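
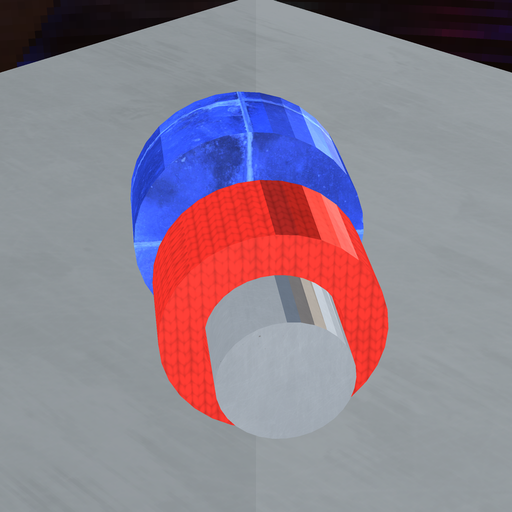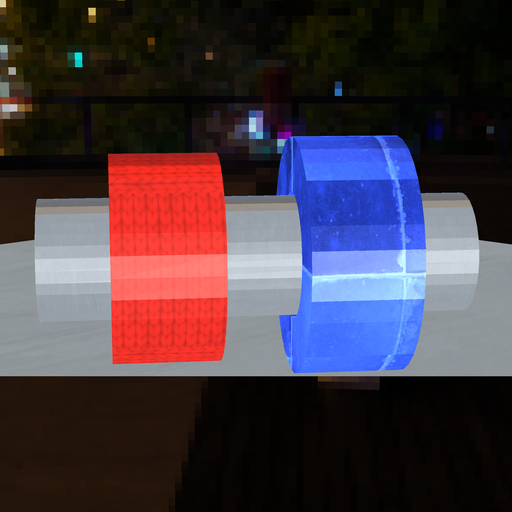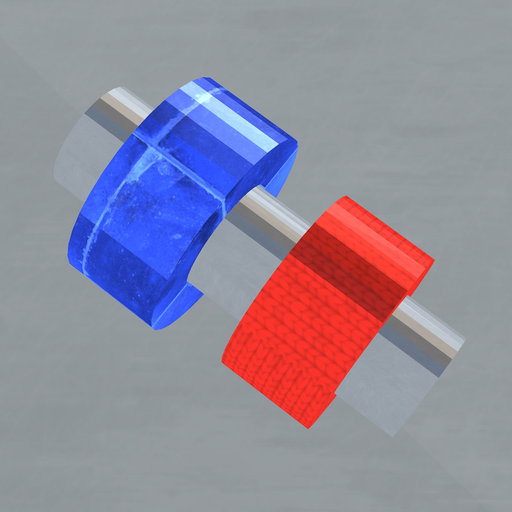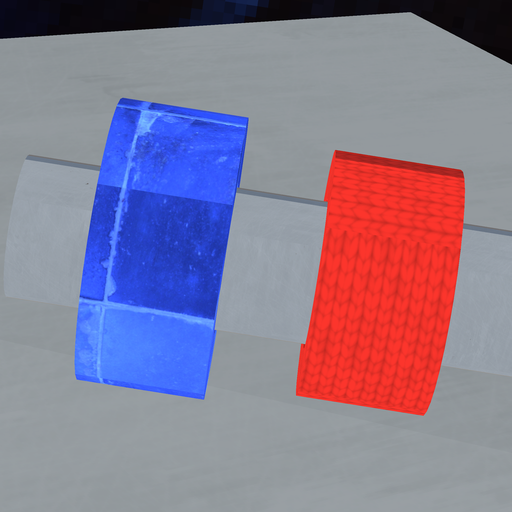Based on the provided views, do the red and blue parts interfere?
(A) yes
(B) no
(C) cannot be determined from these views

(B) no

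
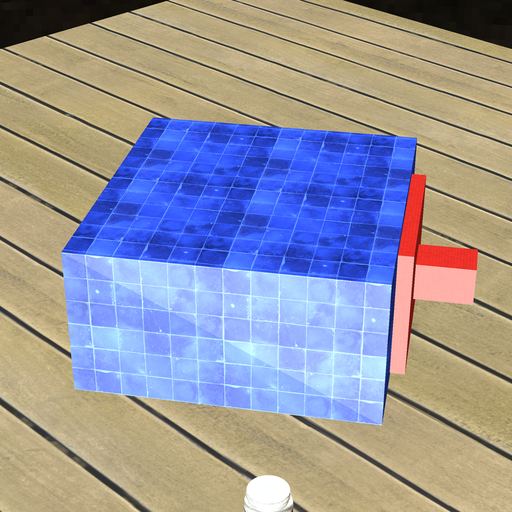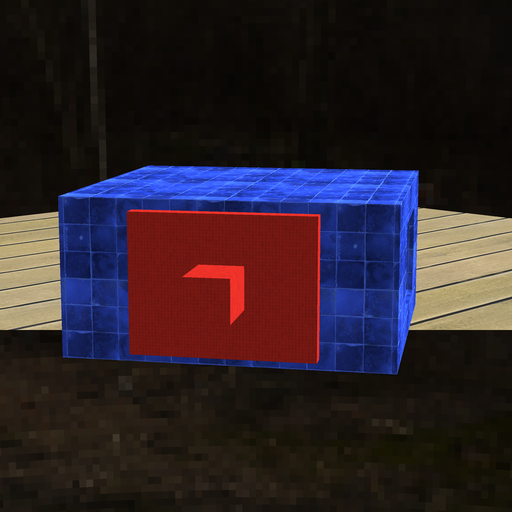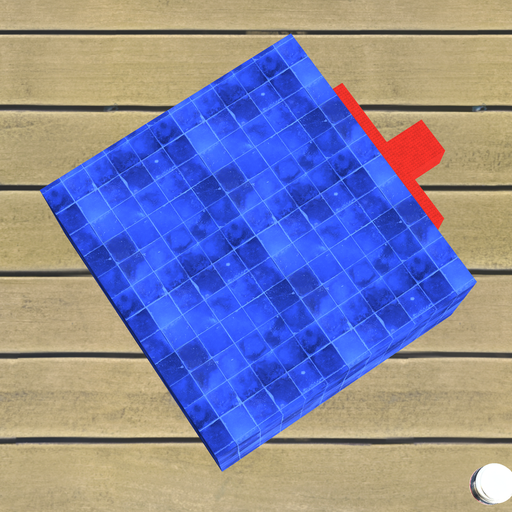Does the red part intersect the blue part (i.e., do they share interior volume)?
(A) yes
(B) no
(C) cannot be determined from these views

(C) cannot be determined from these views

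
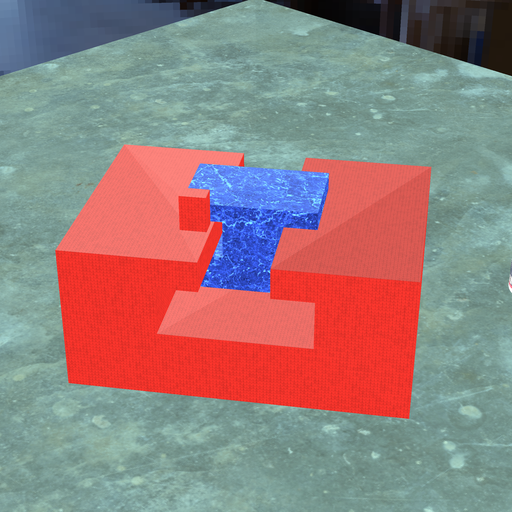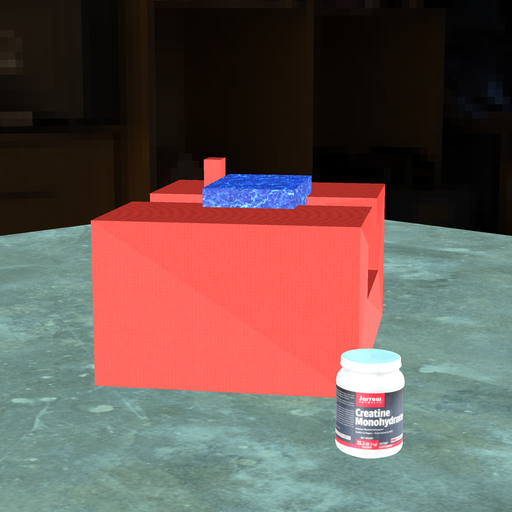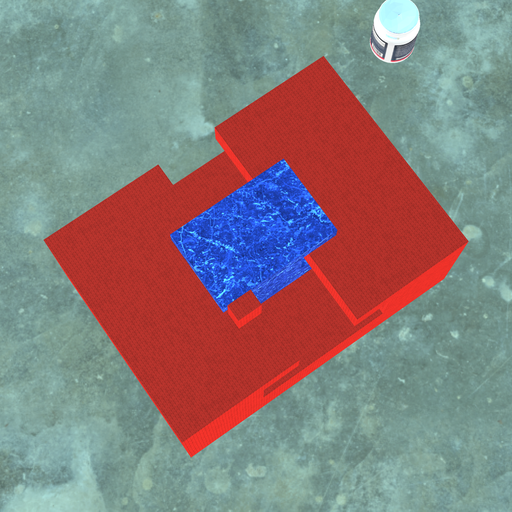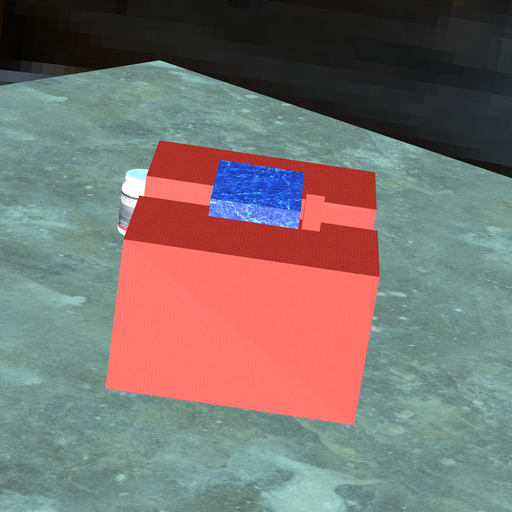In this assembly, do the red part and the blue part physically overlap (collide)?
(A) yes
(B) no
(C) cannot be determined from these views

(B) no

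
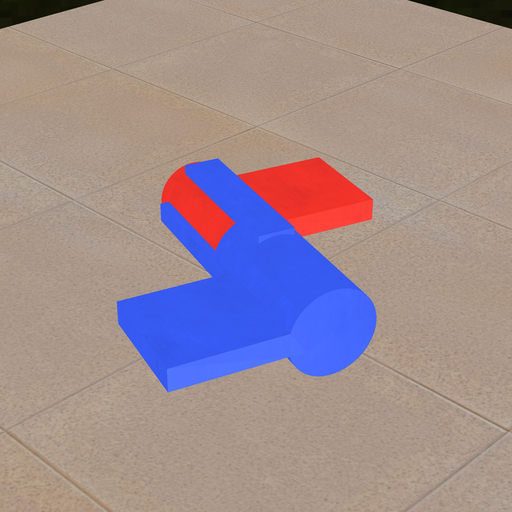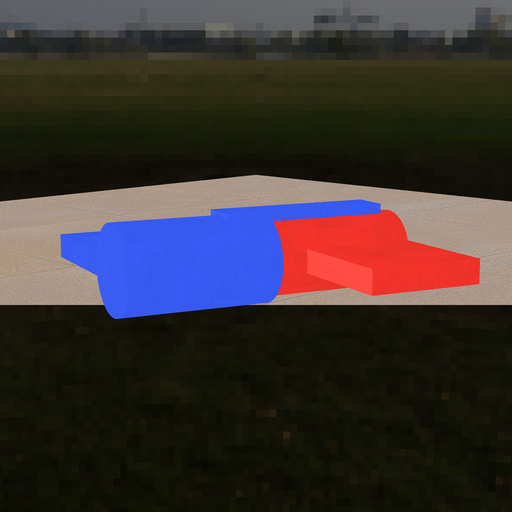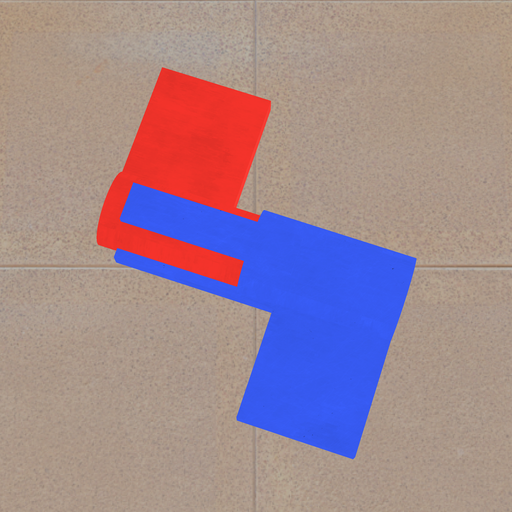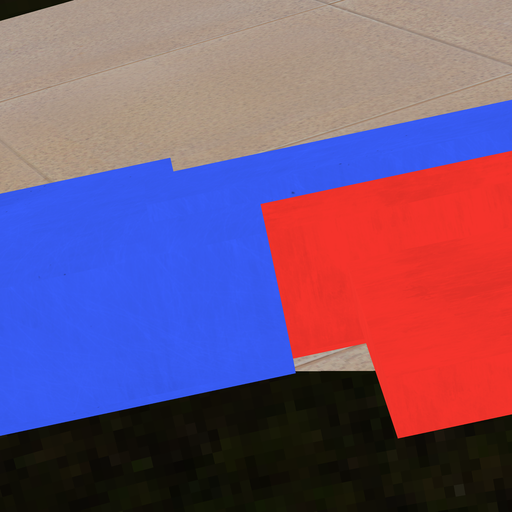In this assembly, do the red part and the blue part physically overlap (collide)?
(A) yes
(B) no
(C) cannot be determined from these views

(A) yes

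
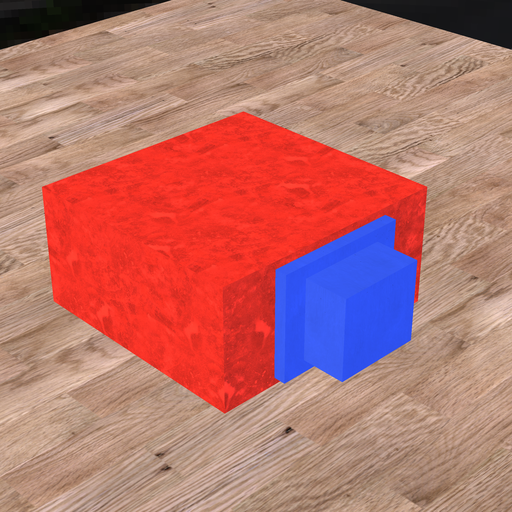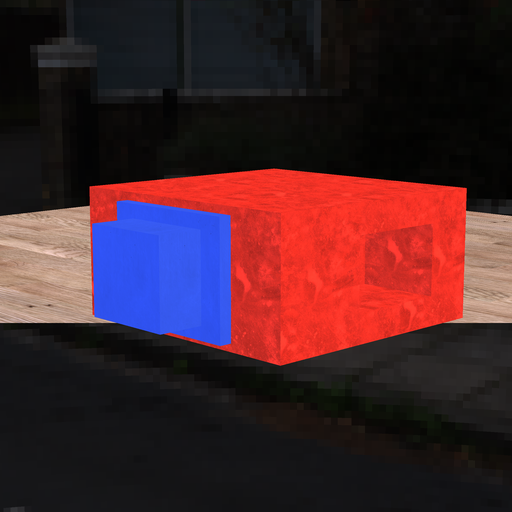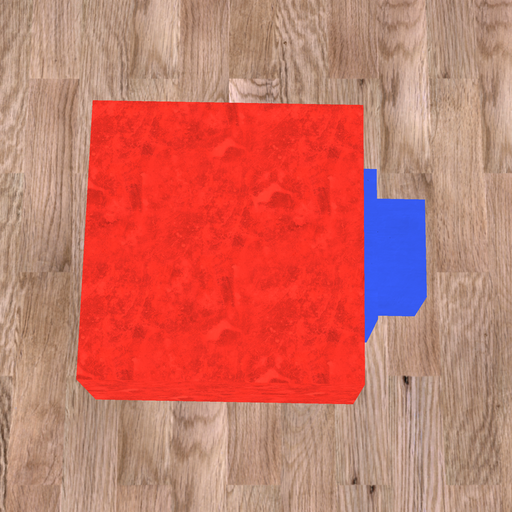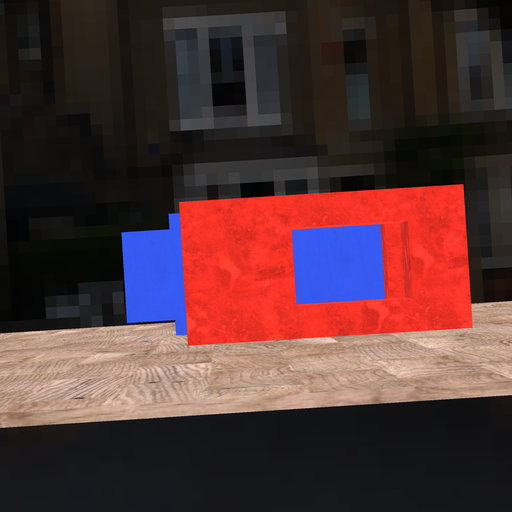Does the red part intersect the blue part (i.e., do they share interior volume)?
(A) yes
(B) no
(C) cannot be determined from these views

(B) no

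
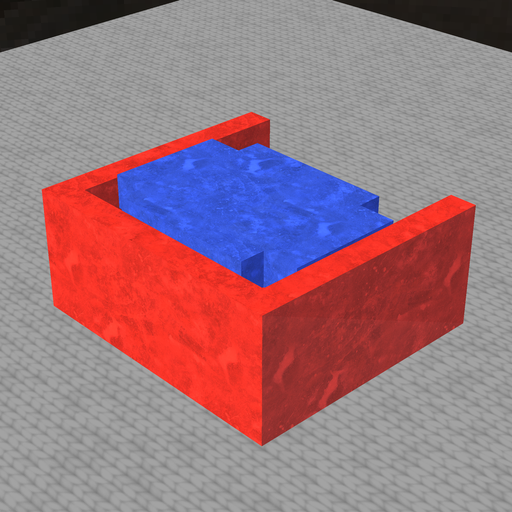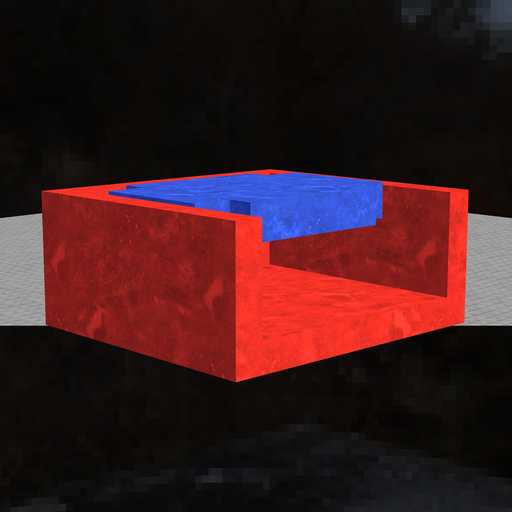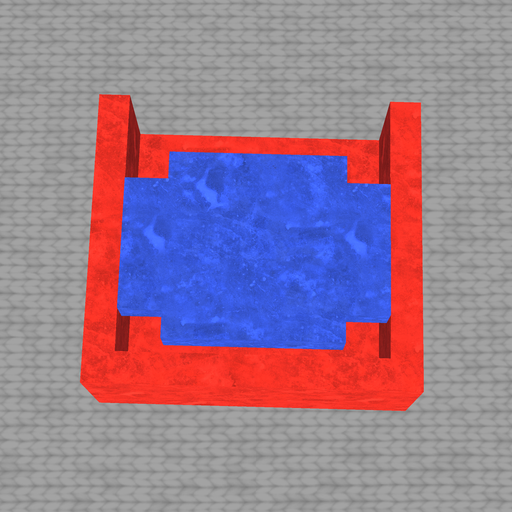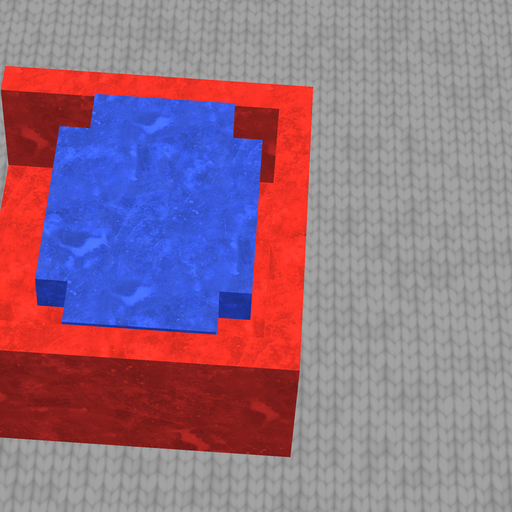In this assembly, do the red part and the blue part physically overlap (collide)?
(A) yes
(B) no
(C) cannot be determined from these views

(B) no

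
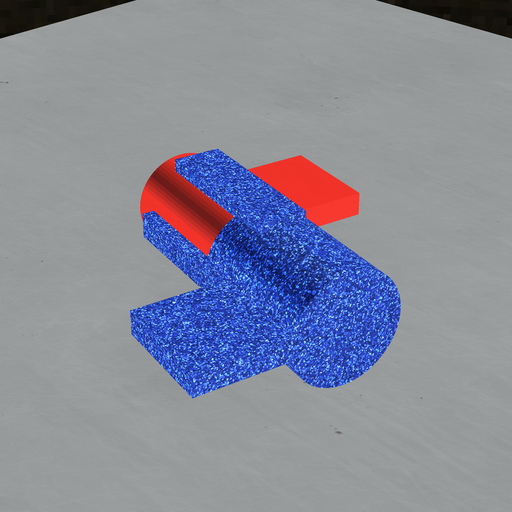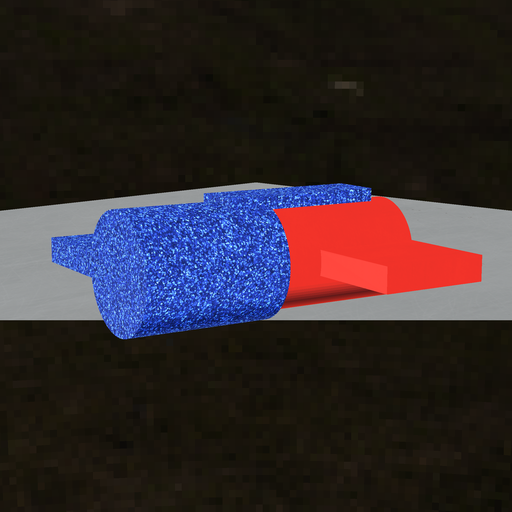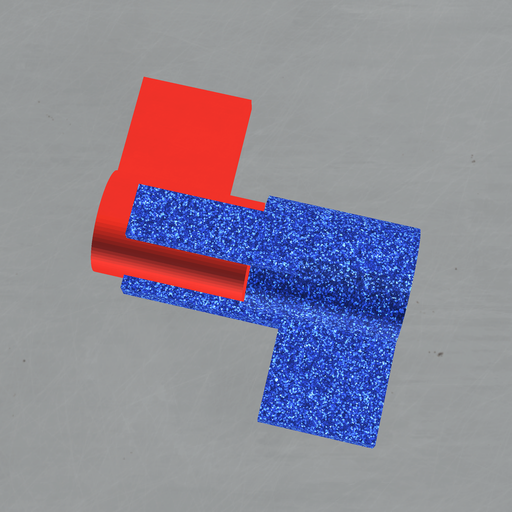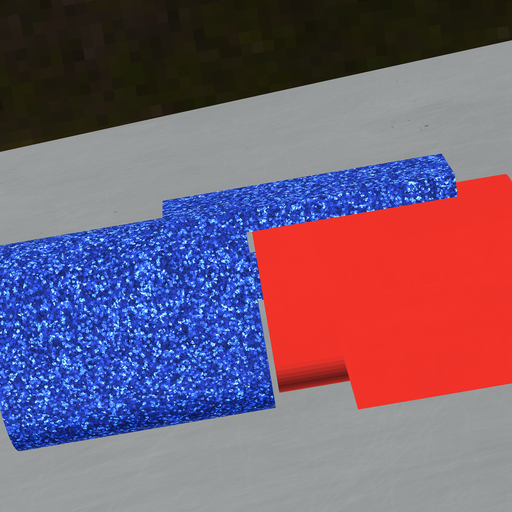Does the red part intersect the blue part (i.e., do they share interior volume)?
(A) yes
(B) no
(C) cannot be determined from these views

(B) no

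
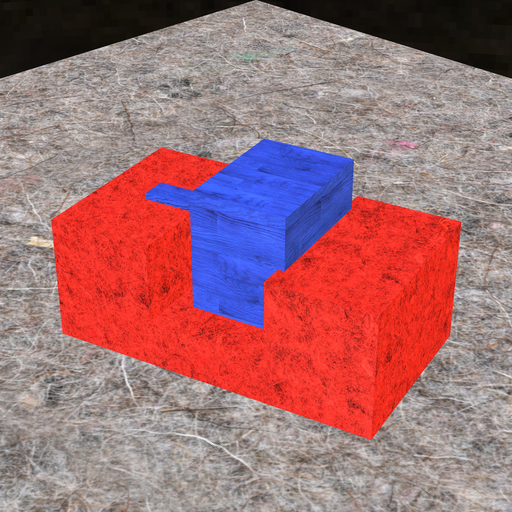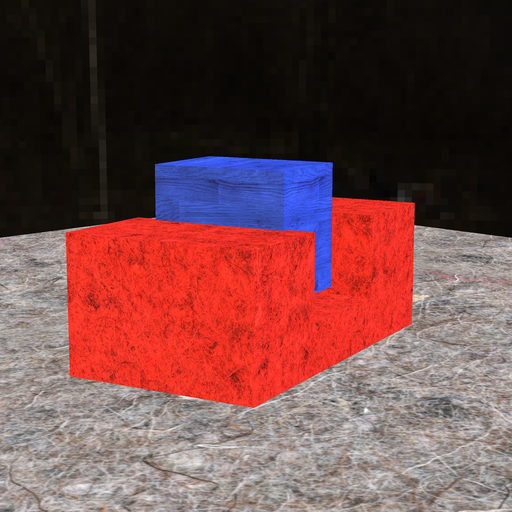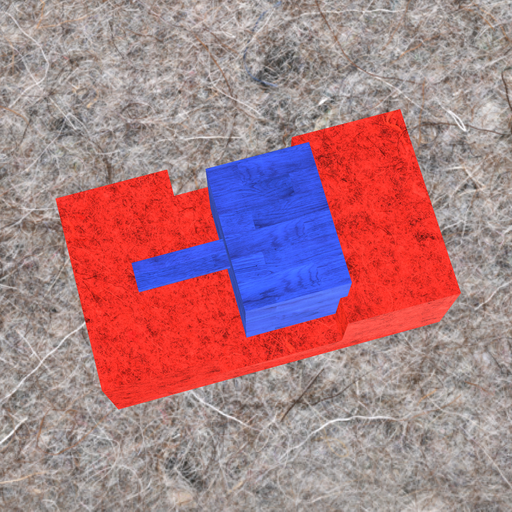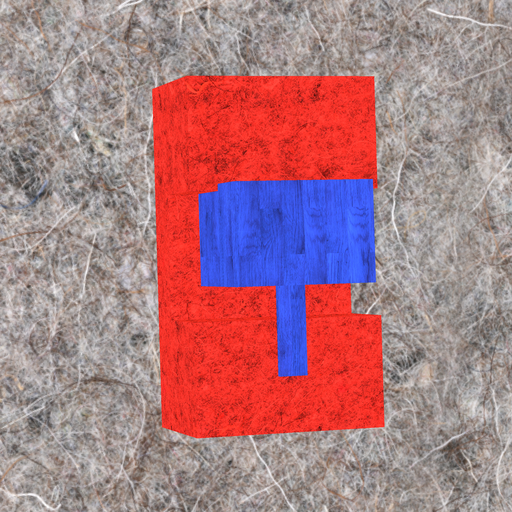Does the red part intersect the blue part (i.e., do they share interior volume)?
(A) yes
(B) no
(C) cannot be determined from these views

(A) yes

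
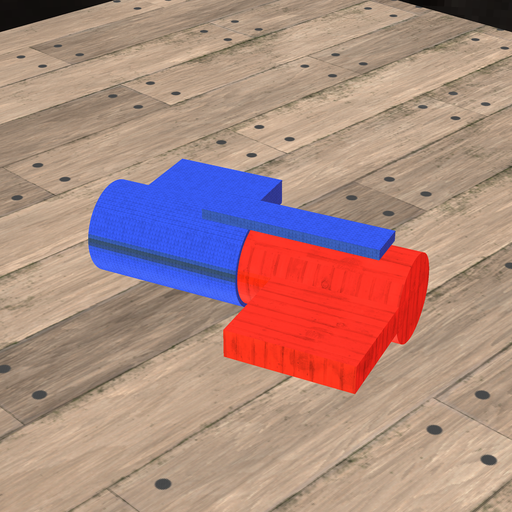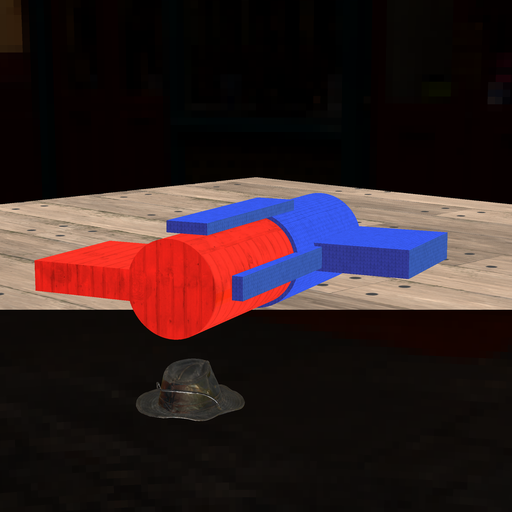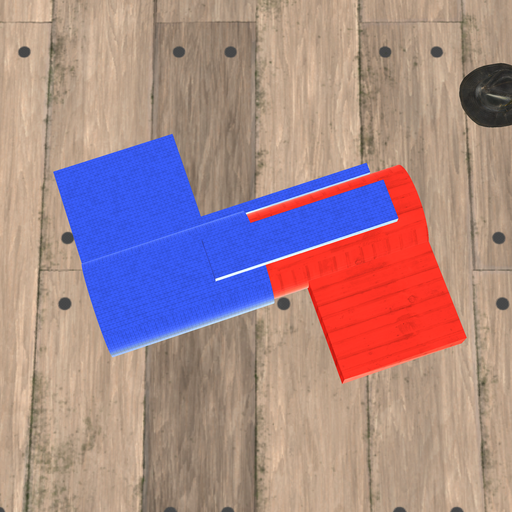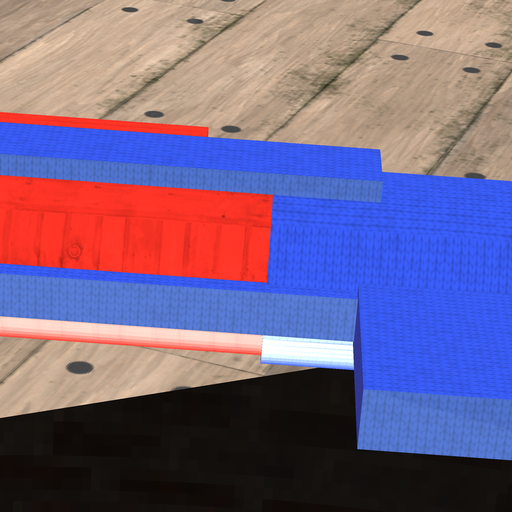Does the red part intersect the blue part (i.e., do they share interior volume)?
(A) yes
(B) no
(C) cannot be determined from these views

(A) yes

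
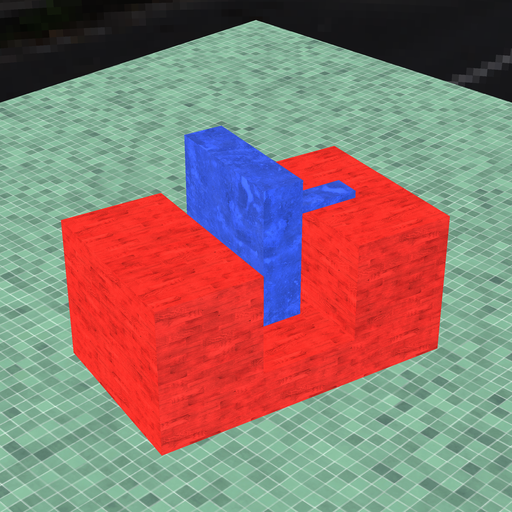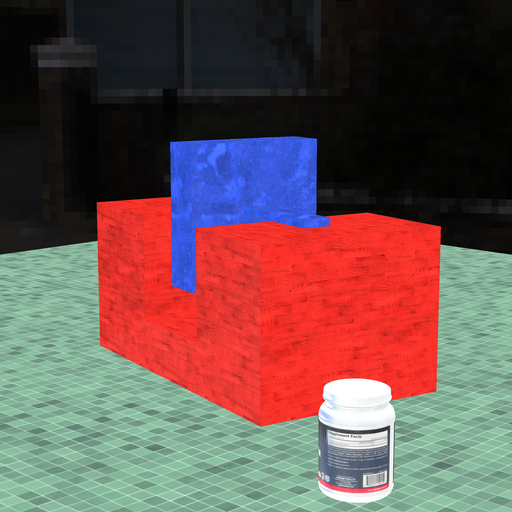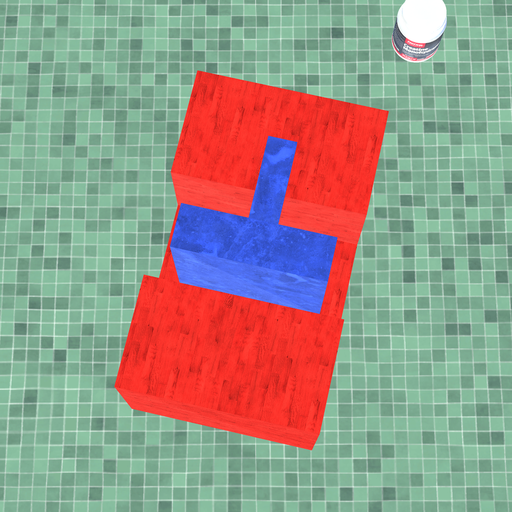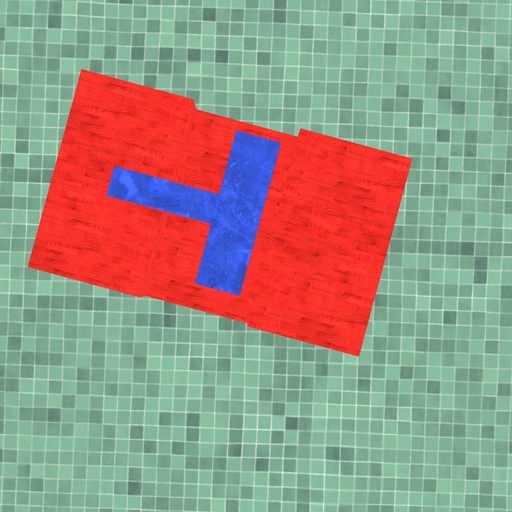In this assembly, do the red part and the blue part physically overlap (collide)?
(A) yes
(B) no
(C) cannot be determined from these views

(B) no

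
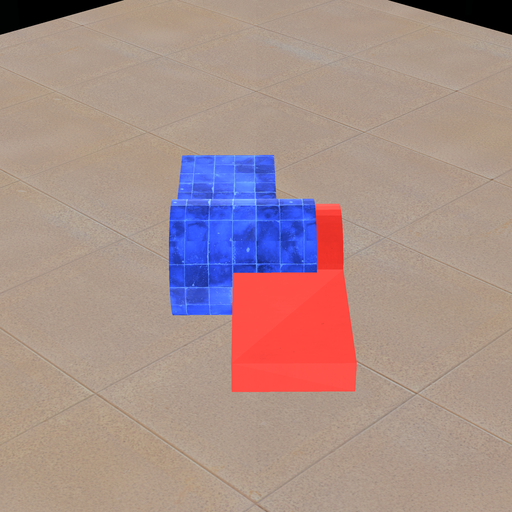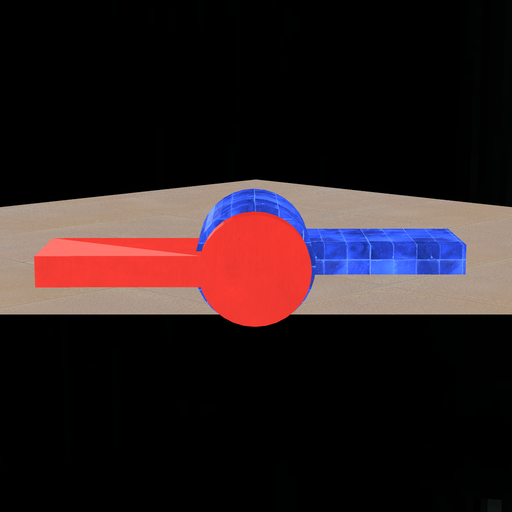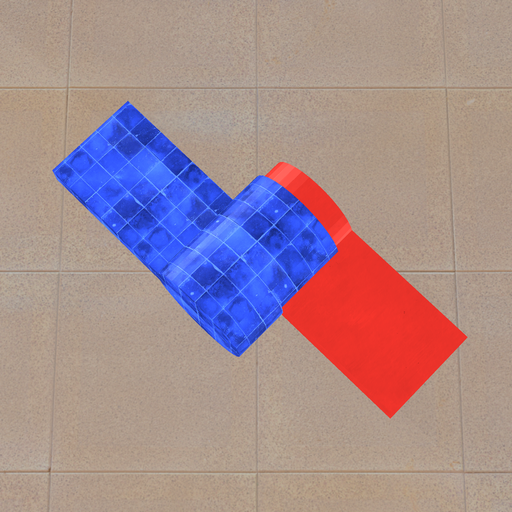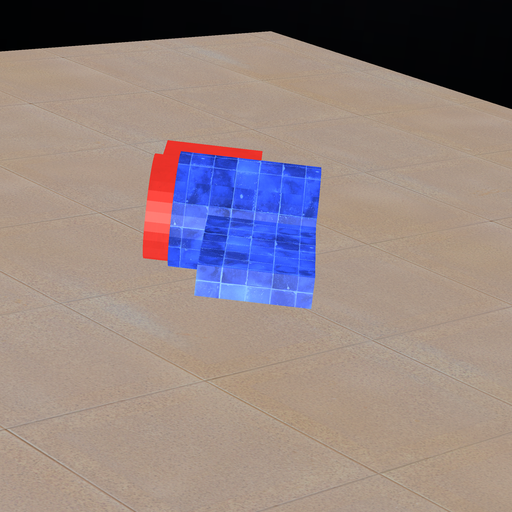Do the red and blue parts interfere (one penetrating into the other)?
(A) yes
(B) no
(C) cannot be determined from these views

(A) yes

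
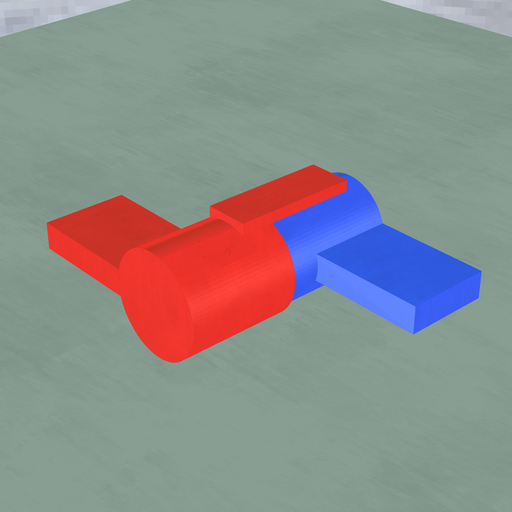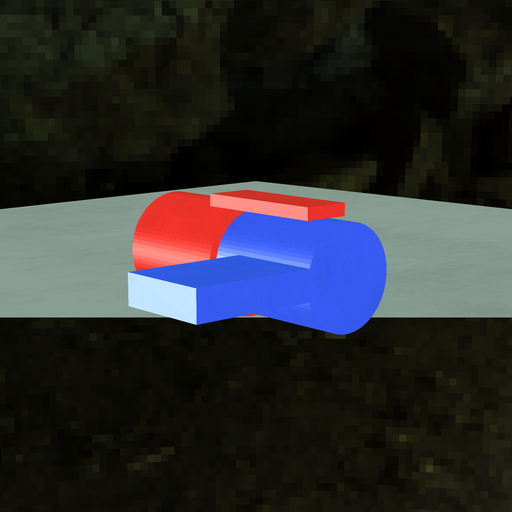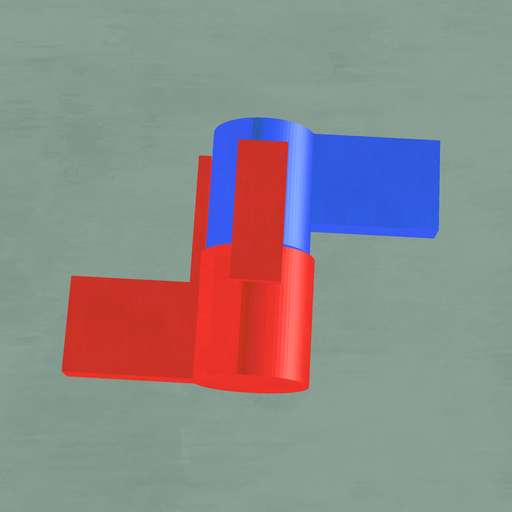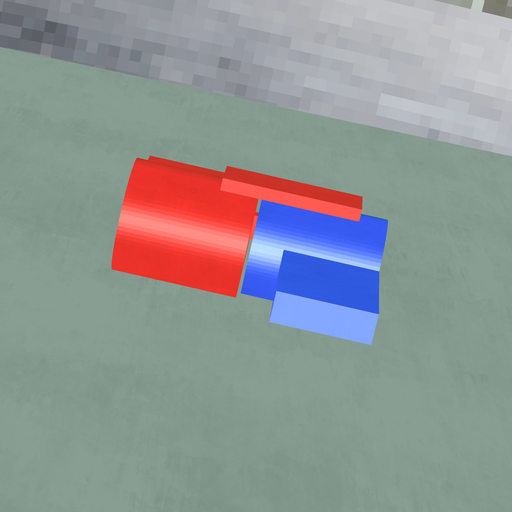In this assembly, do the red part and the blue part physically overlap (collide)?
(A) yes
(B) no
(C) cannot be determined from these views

(B) no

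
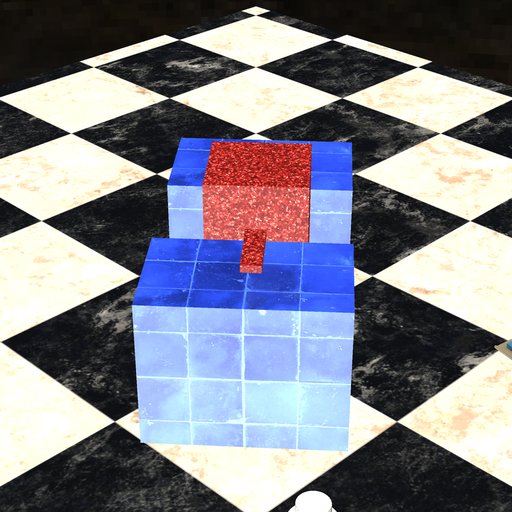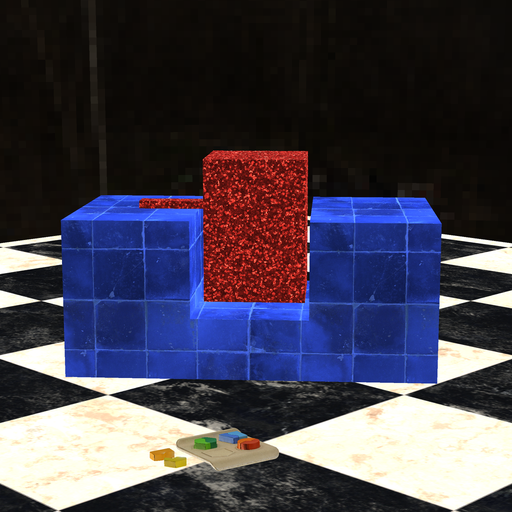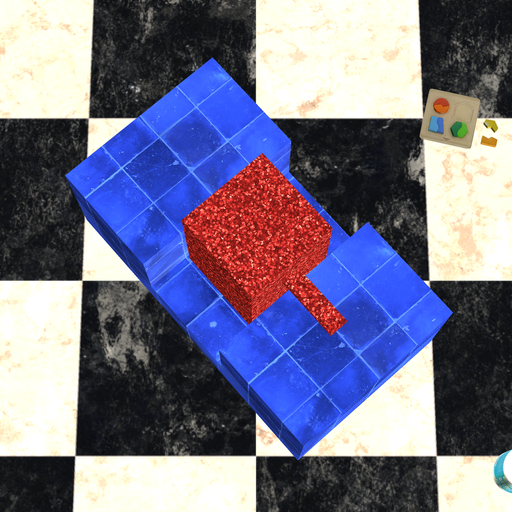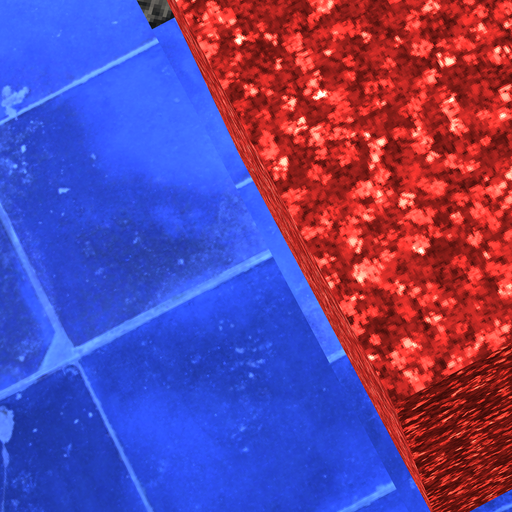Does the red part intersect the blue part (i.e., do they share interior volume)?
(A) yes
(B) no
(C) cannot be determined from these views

(B) no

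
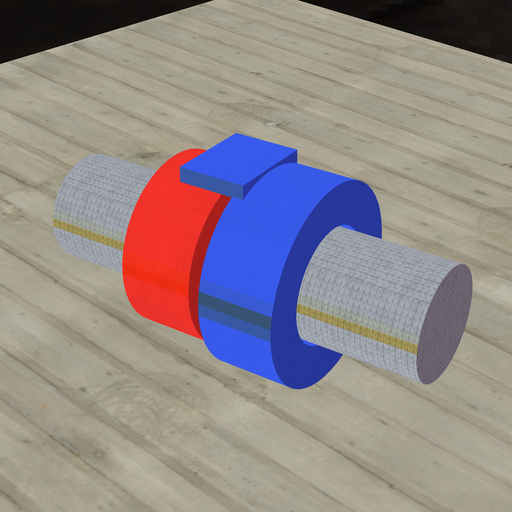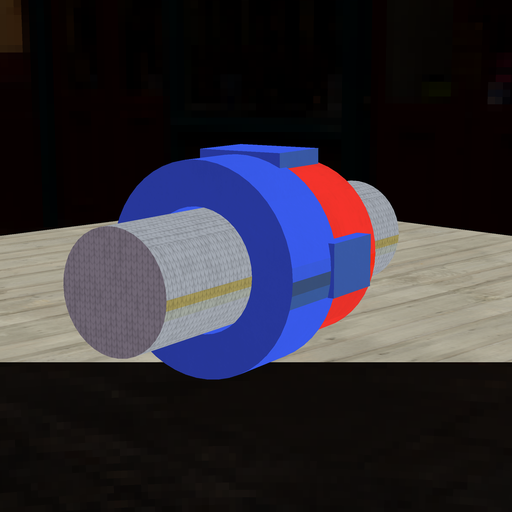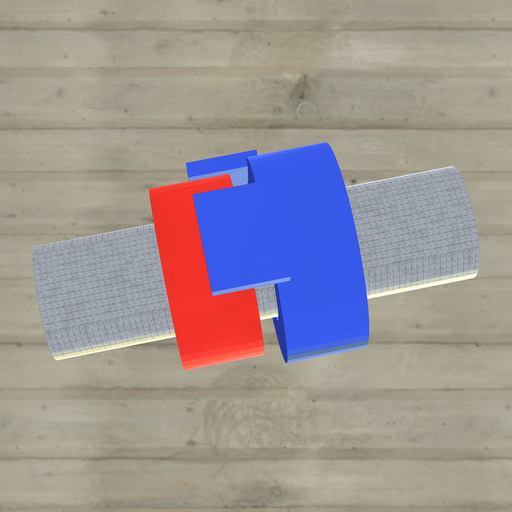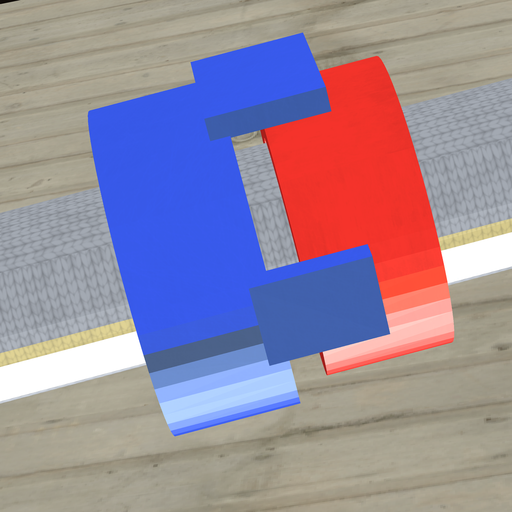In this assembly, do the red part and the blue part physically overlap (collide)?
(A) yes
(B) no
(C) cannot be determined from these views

(B) no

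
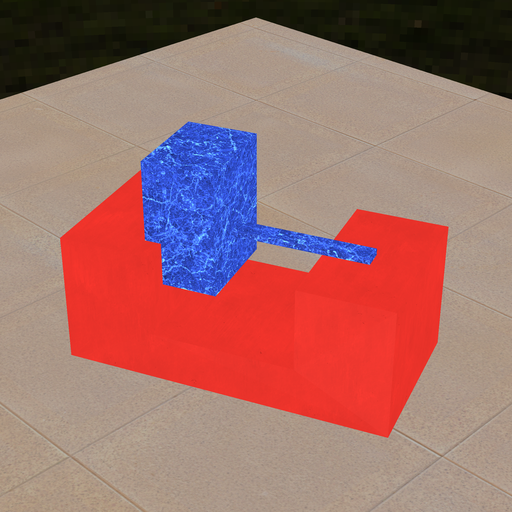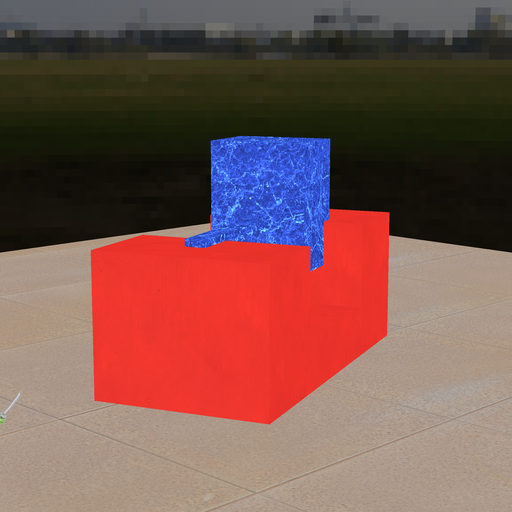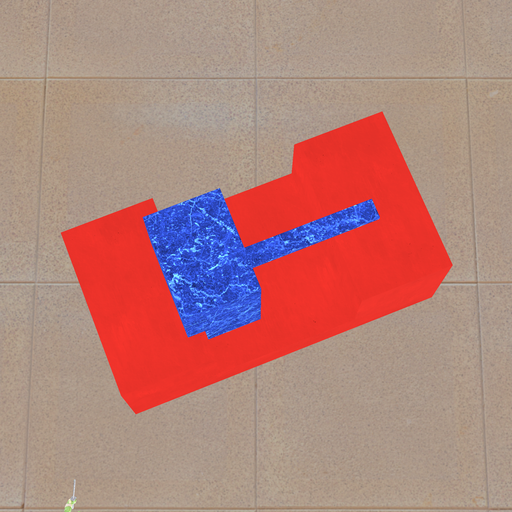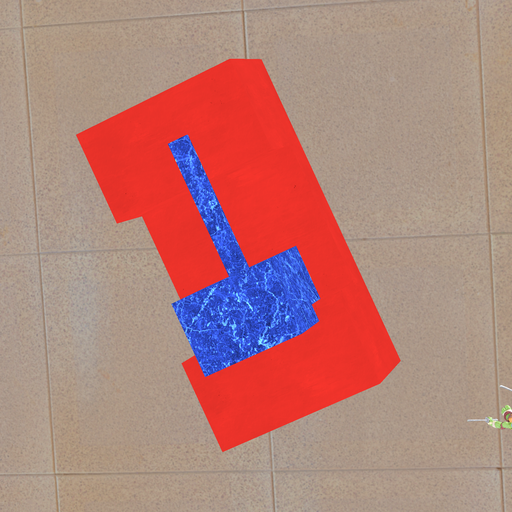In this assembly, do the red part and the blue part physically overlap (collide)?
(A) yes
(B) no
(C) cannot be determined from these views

(A) yes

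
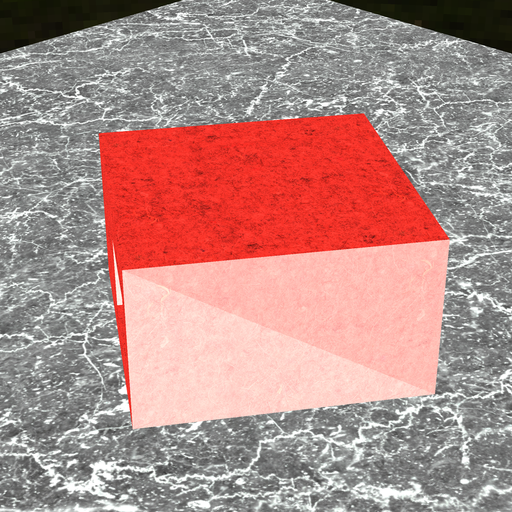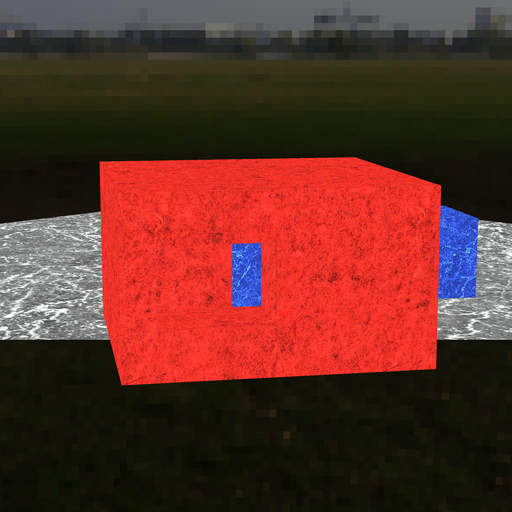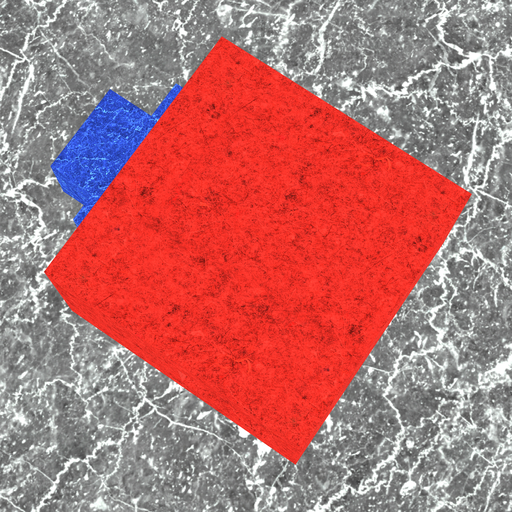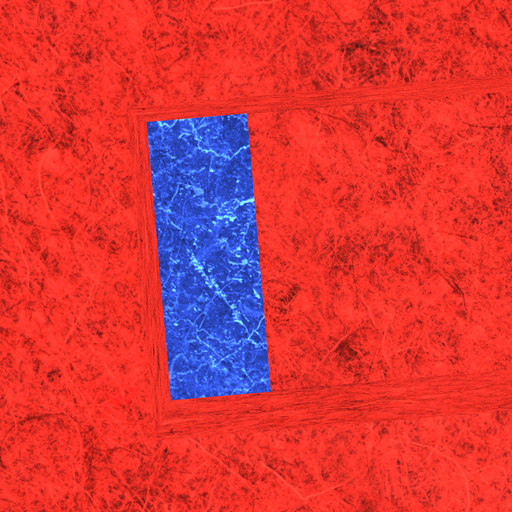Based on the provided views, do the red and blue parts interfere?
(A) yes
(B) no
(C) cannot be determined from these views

(A) yes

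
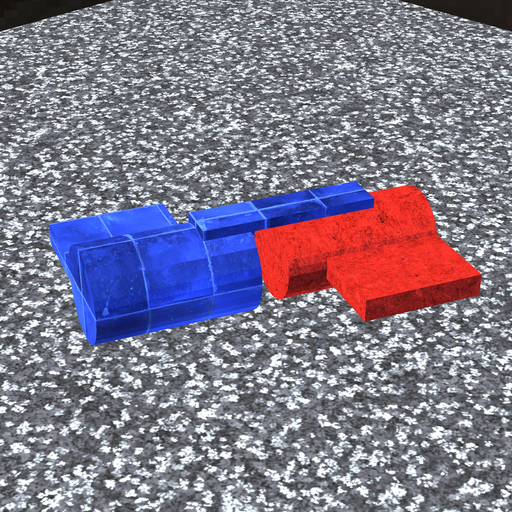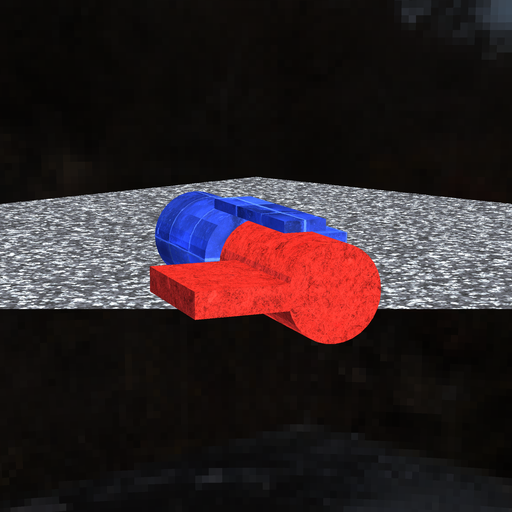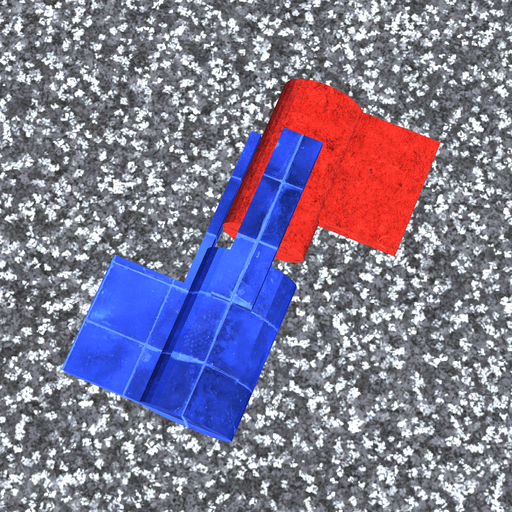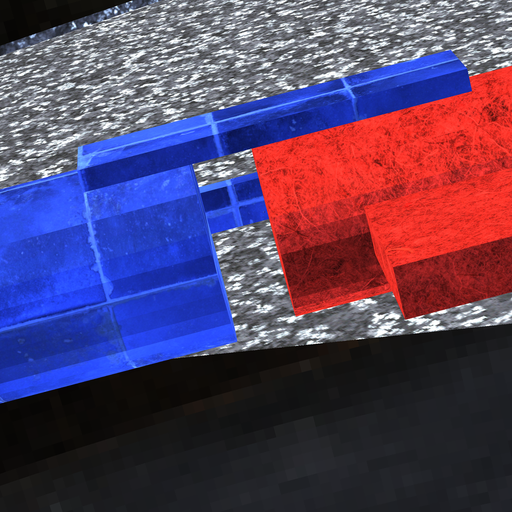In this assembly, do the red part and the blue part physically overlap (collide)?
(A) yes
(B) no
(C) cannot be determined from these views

(B) no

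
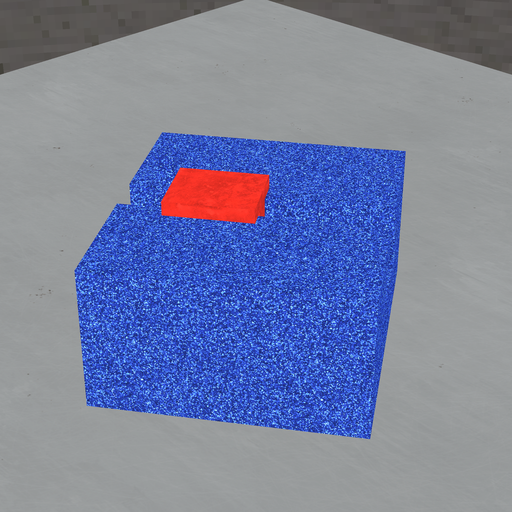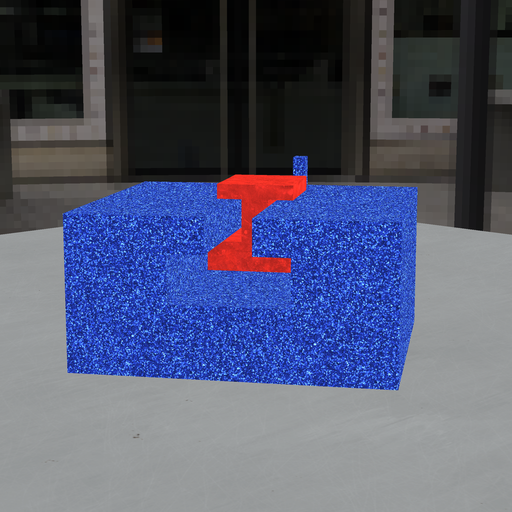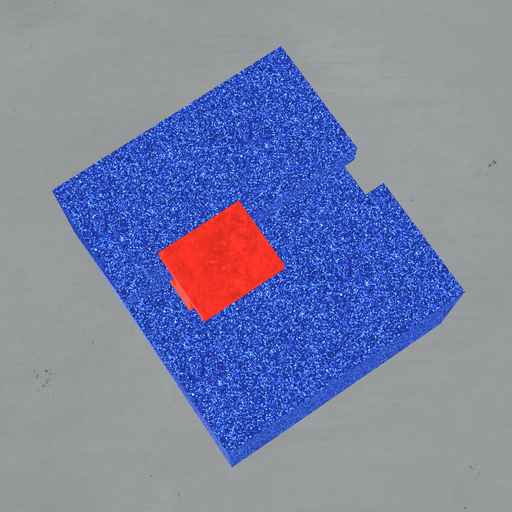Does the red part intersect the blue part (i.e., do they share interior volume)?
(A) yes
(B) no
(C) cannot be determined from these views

(B) no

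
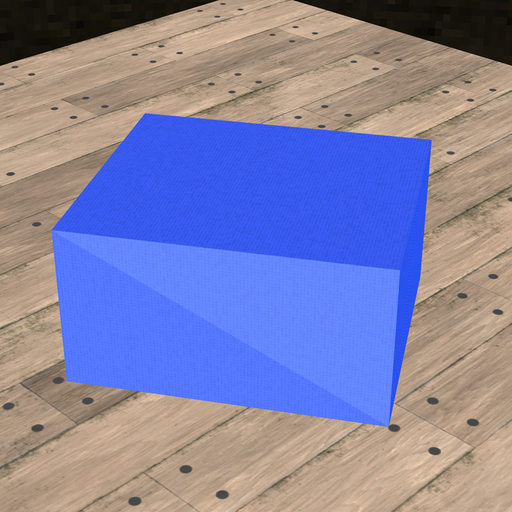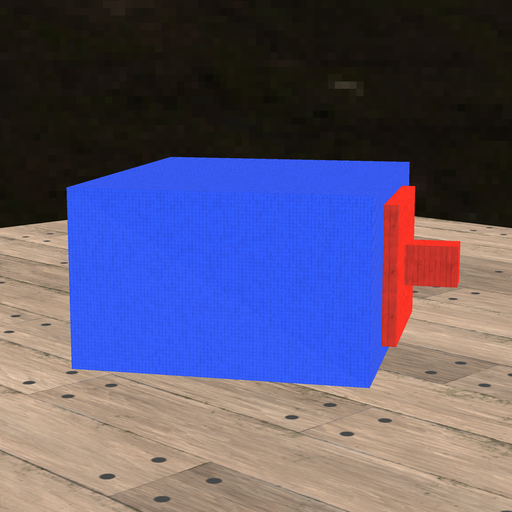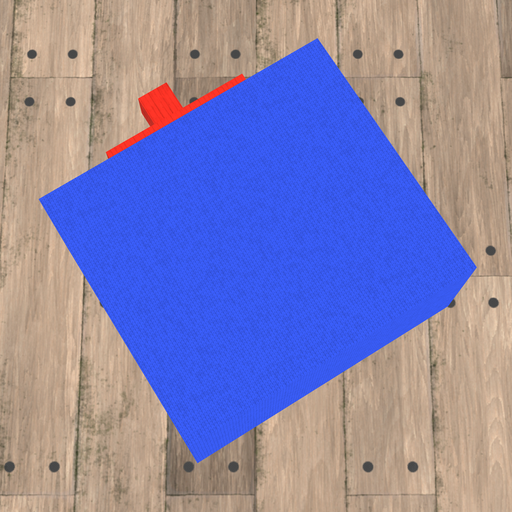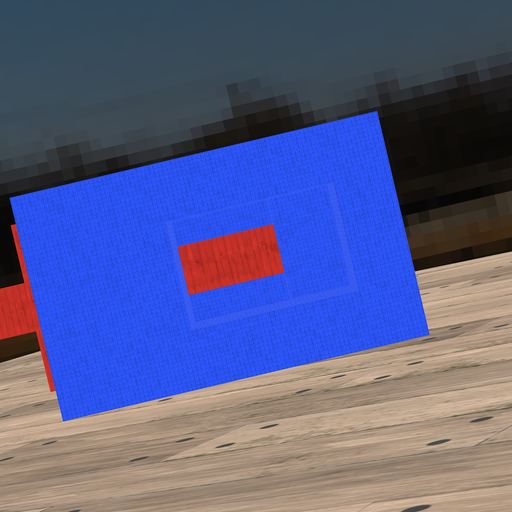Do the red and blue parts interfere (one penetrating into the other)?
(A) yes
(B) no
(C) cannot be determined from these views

(A) yes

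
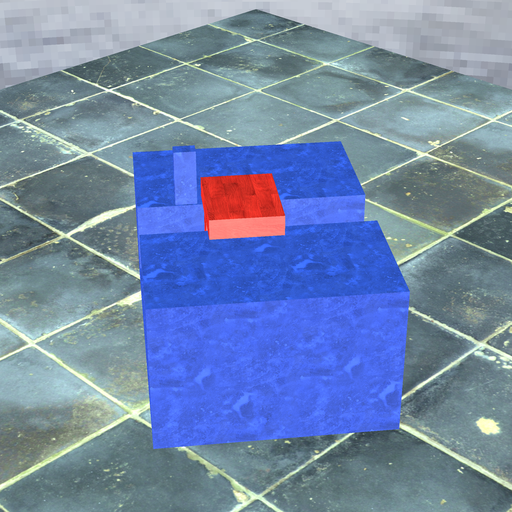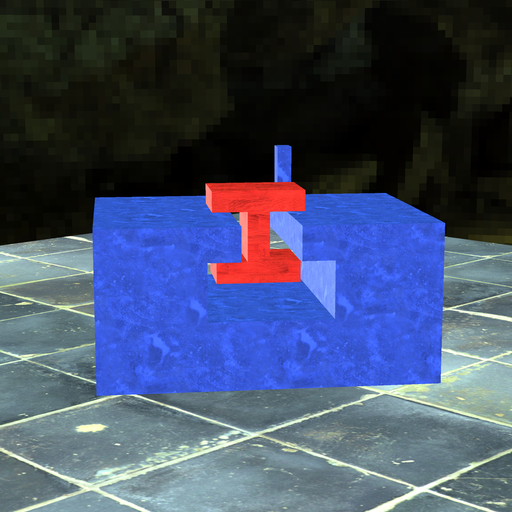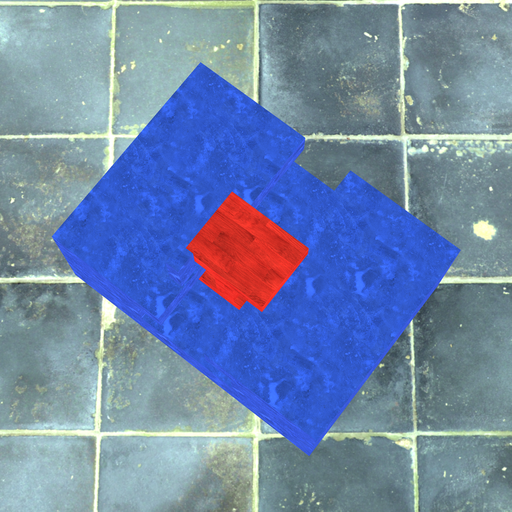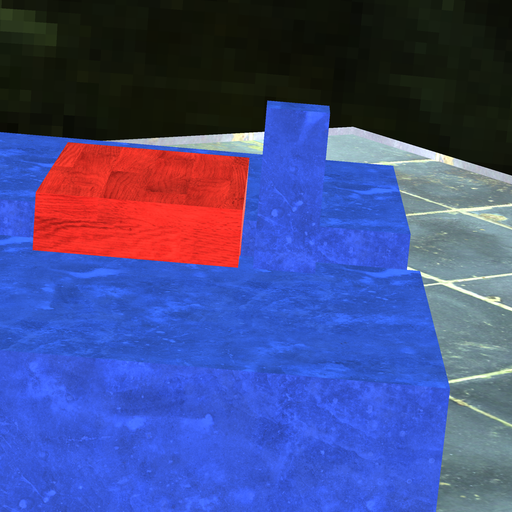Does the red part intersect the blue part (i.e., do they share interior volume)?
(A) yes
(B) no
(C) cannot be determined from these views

(B) no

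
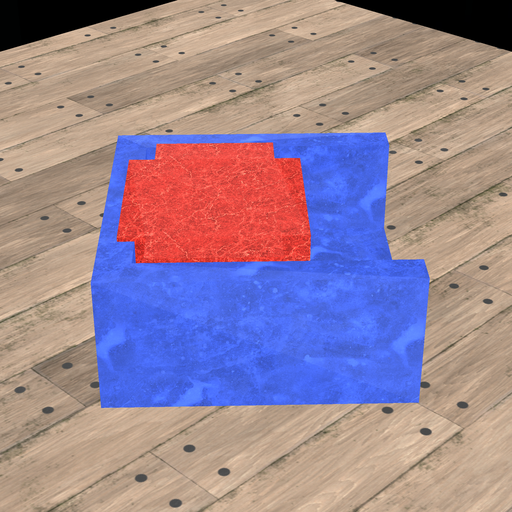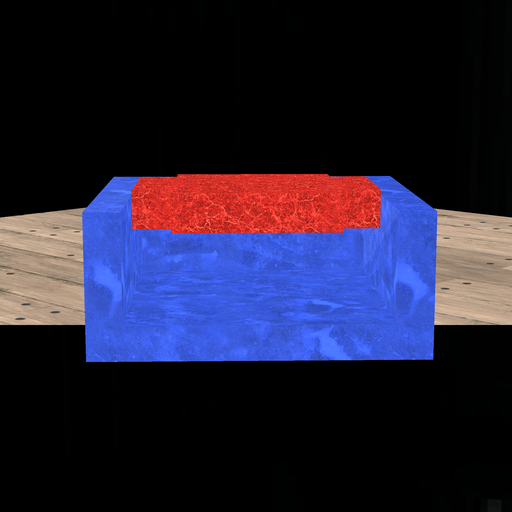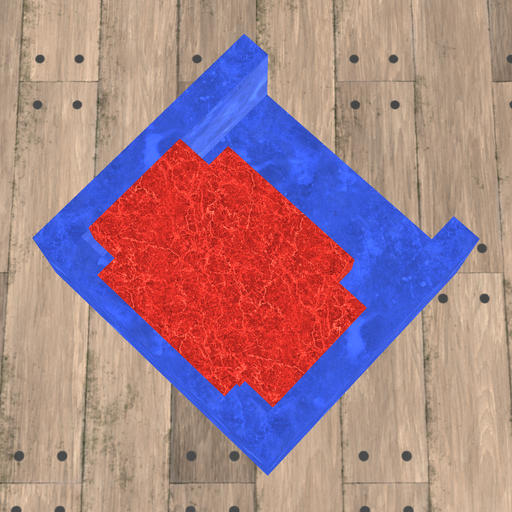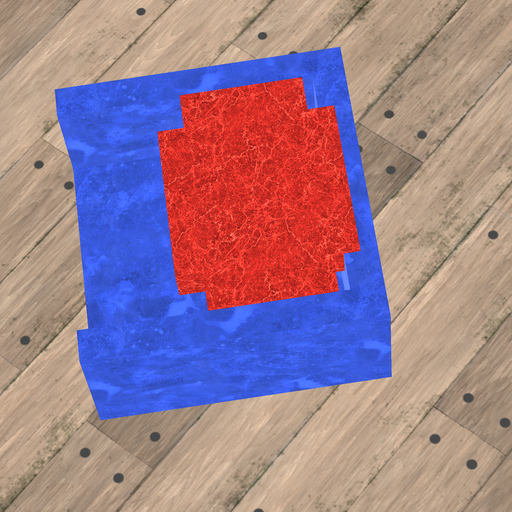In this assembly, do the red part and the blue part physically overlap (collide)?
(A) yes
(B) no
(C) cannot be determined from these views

(A) yes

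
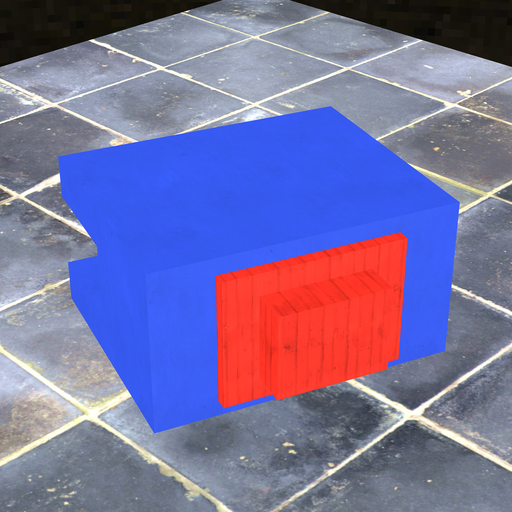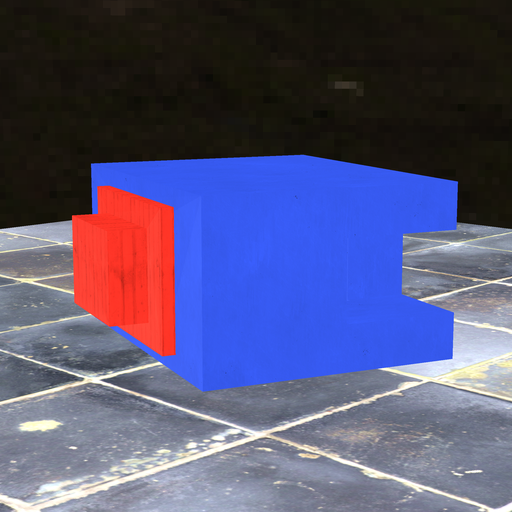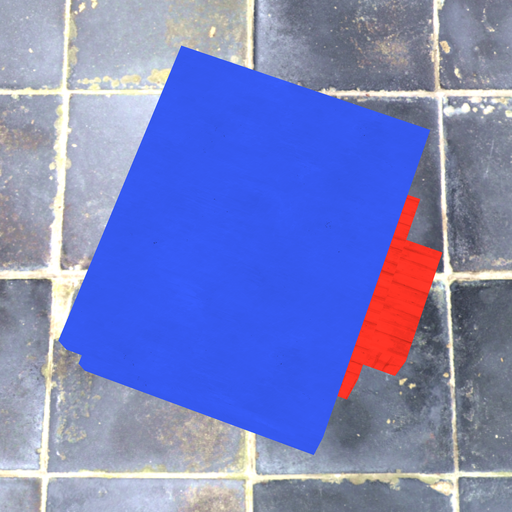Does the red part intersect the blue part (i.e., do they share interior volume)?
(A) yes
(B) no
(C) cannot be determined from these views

(C) cannot be determined from these views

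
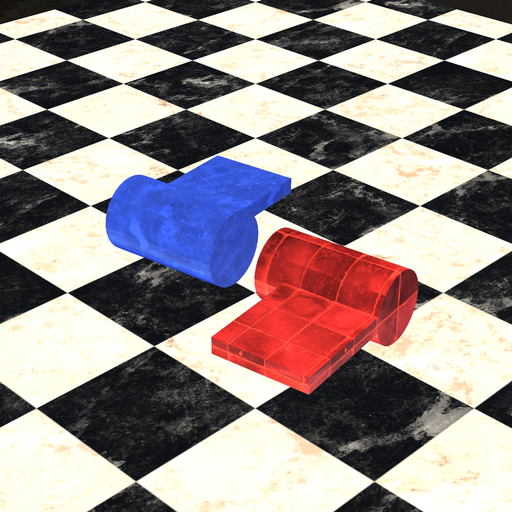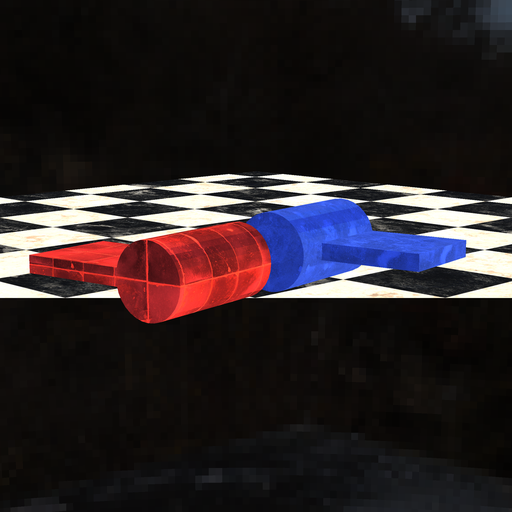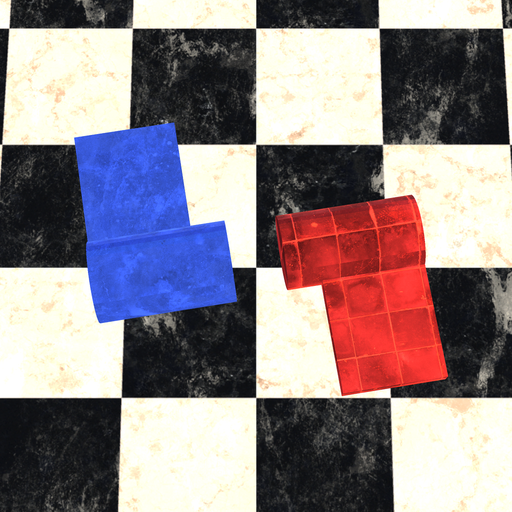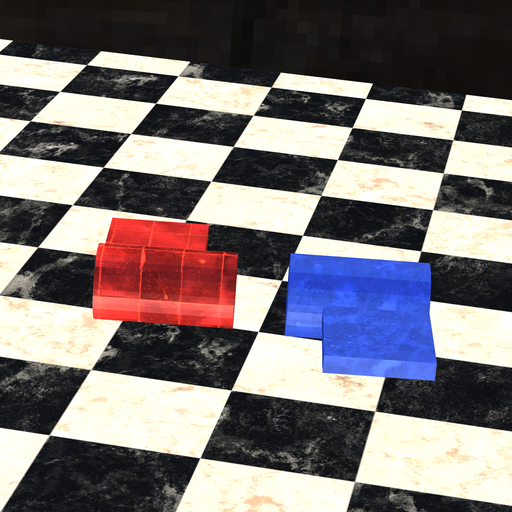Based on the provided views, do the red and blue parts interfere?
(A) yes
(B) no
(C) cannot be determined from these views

(B) no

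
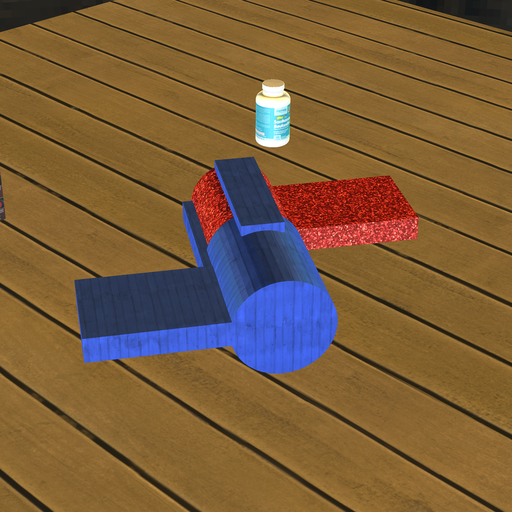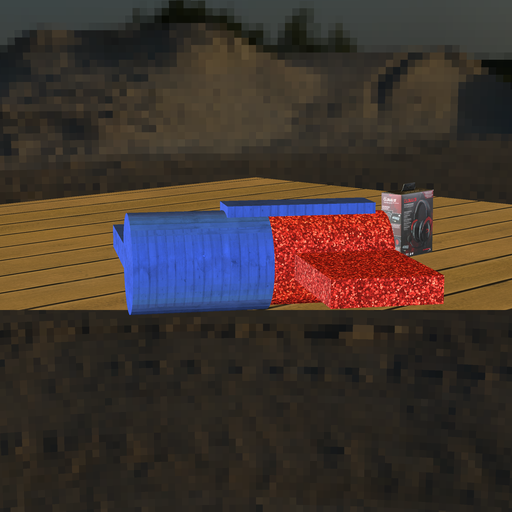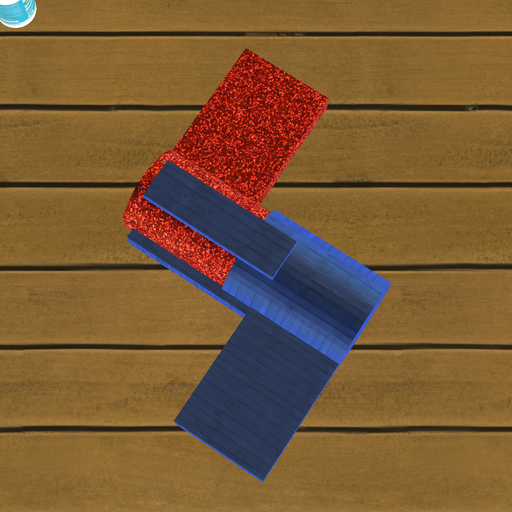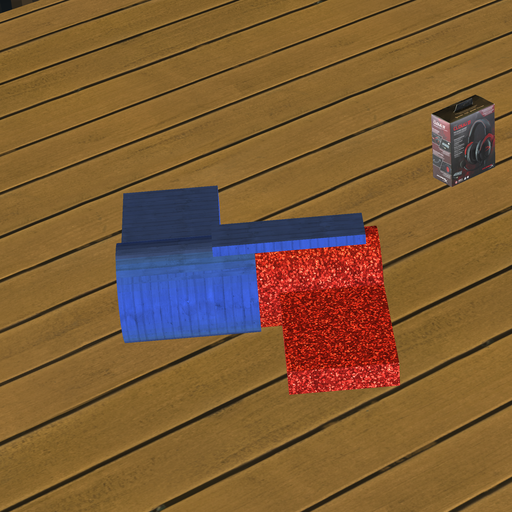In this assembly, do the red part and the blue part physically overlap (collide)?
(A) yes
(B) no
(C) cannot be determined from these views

(A) yes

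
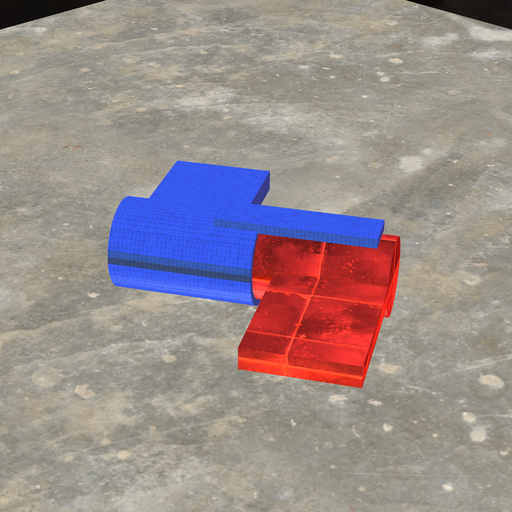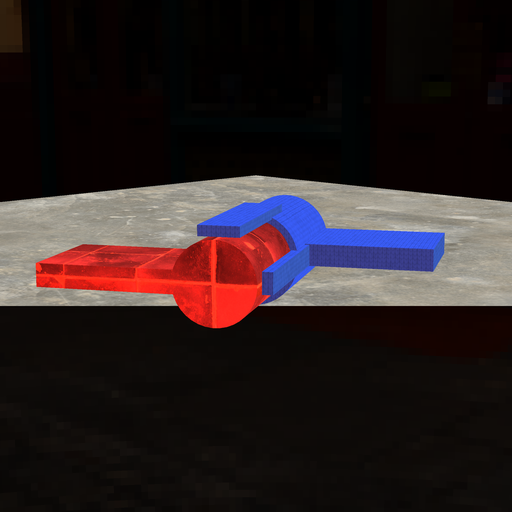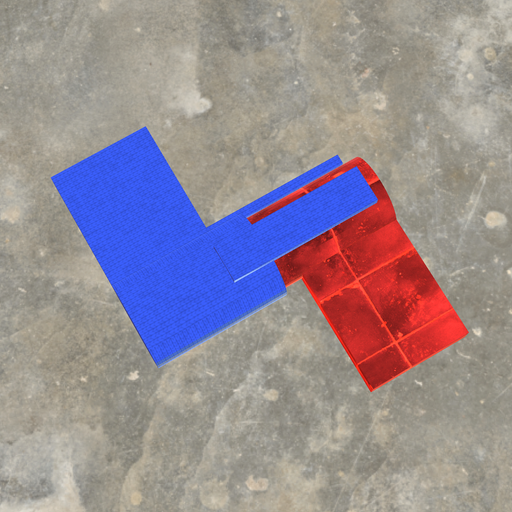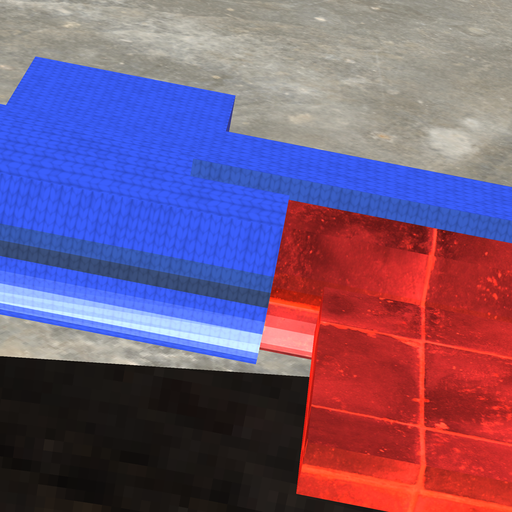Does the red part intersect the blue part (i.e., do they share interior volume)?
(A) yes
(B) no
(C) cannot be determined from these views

(A) yes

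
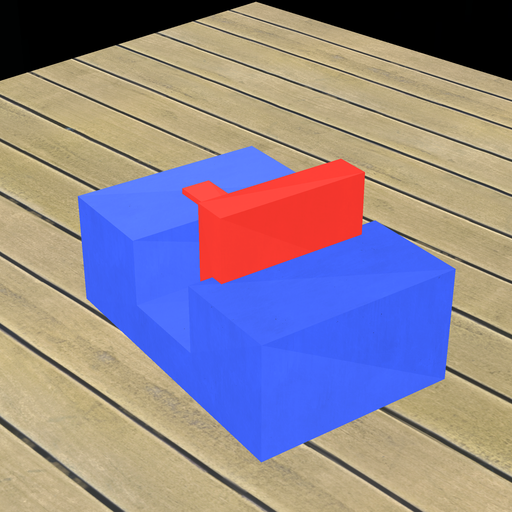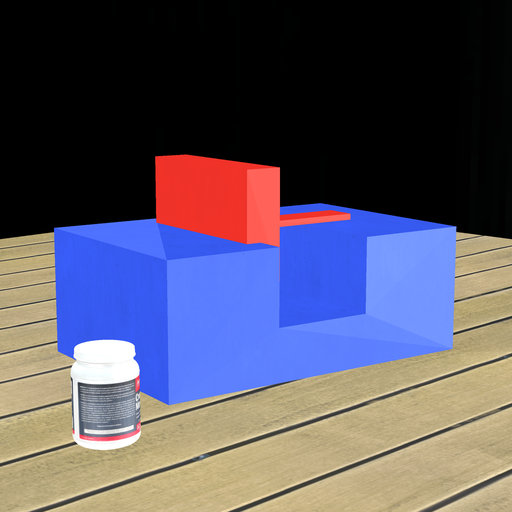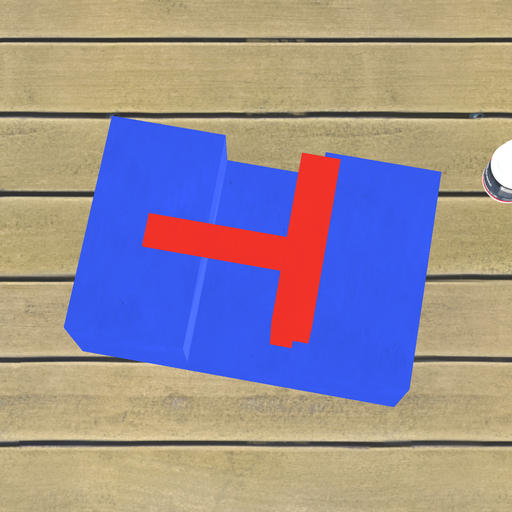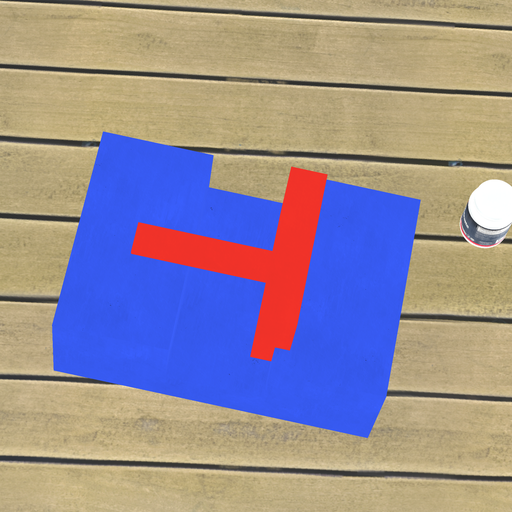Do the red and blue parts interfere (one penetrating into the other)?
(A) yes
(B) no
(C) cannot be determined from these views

(A) yes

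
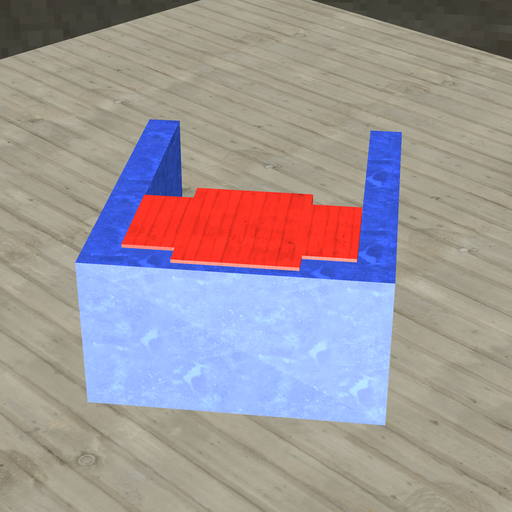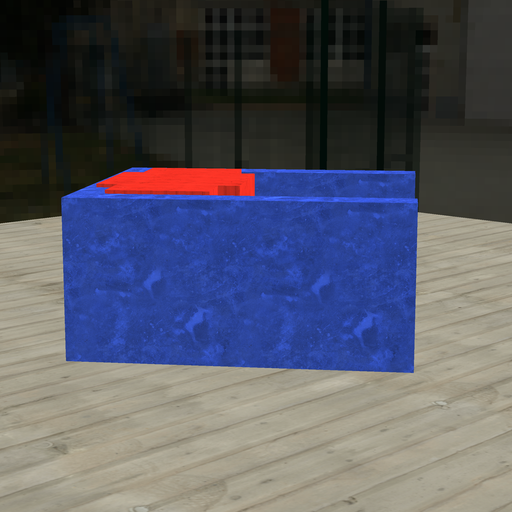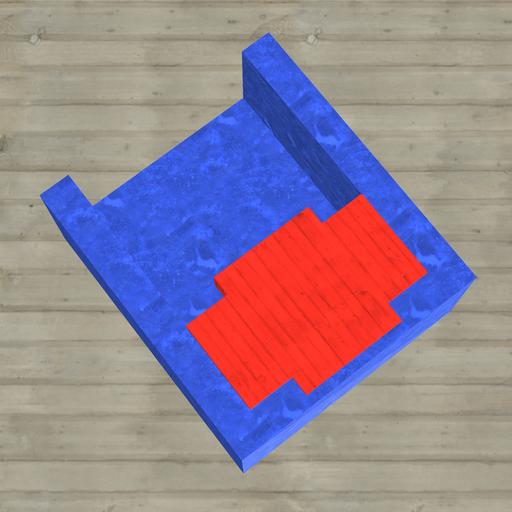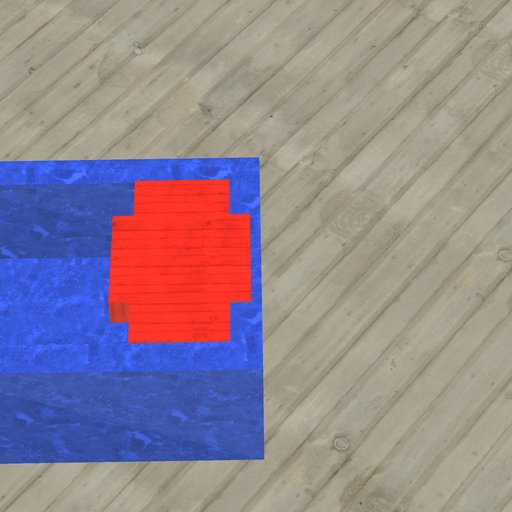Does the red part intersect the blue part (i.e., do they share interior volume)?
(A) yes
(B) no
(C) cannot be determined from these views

(A) yes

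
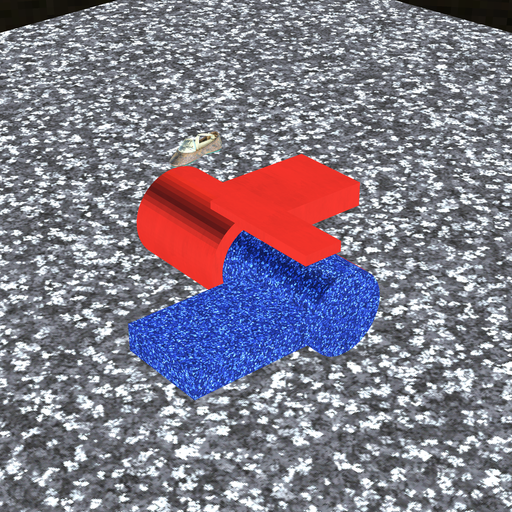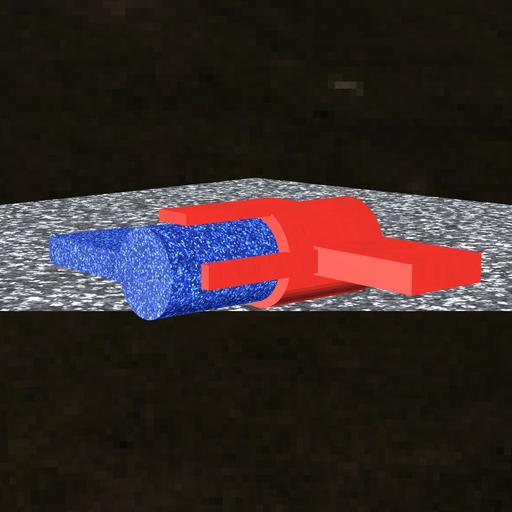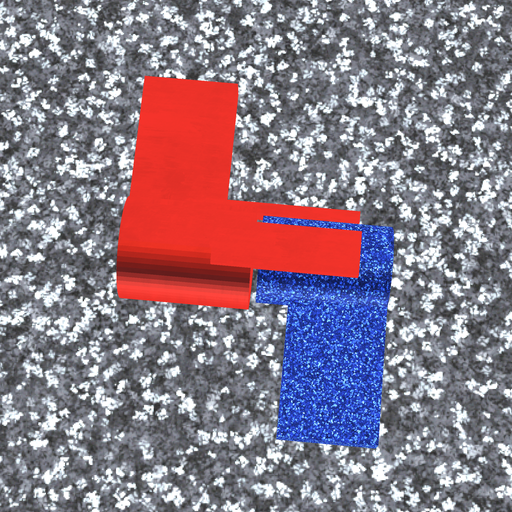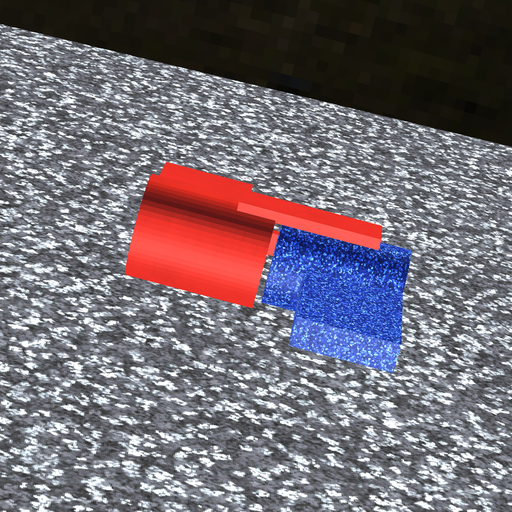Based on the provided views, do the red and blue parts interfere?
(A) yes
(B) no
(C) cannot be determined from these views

(B) no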